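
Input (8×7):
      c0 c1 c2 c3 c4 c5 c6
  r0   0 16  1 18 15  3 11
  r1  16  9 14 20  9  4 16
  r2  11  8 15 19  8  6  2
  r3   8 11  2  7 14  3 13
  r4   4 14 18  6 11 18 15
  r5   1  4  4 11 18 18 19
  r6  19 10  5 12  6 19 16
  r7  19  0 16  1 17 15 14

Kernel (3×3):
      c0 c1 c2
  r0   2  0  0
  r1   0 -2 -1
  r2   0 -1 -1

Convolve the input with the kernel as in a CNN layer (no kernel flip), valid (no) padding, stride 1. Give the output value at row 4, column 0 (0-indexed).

The receptive field on the input at this output position is [4 14 18 / 1 4 4 / 19 10 5]. Elementwise product with the kernel and sum: 4·2 + 4·-2 + 4·-1 + 10·-1 + 5·-1.

-19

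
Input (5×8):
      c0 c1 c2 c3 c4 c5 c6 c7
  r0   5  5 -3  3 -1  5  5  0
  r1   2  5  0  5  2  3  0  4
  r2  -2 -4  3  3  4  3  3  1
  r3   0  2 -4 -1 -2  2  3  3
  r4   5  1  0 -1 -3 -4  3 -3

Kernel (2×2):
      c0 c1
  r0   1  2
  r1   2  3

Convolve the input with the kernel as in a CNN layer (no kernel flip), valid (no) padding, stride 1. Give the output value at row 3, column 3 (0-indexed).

-16

The receptive field on the input at this output position is [-1 -2 / -1 -3]. Elementwise product with the kernel and sum: -1·1 + -2·2 + -1·2 + -3·3.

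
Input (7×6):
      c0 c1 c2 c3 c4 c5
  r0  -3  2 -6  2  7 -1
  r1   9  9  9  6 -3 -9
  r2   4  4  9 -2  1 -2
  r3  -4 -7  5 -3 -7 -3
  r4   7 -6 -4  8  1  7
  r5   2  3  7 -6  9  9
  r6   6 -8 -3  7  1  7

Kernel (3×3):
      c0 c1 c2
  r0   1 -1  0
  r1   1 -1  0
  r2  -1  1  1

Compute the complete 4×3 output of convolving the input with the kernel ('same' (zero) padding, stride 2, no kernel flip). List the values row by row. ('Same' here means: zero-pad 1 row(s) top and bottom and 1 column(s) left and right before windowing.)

Output[0,0]: The receptive field on the zero-padded input at this output position is [0 0 0 / 0 -3 2 / 0 9 9]. Elementwise product with the kernel and sum: 0·1 + 0·-1 + 0·1 + -3·-1 + 0·-1 + 9·1 + 9·1.
Output[0,1]: The receptive field on the zero-padded input at this output position is [0 0 0 / 2 -6 2 / 9 9 6]. Elementwise product with the kernel and sum: 0·1 + 0·-1 + 2·1 + -6·-1 + 9·-1 + 9·1 + 6·1.

21 14 -23
-24 4 -1
2 -16 35
-8 -9 -9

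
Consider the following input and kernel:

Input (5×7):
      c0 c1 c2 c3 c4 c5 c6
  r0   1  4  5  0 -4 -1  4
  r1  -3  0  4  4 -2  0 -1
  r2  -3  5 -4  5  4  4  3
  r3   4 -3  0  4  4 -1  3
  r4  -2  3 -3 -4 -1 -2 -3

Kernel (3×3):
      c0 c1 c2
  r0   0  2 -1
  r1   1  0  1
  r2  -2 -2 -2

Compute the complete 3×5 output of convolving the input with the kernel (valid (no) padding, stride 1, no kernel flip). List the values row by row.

8 2 -4 -29 -31
-13 12 -6 -9 -4
22 -4 26 21 24

Output[0,0]: The receptive field on the input at this output position is [1 4 5 / -3 0 4 / -3 5 -4]. Elementwise product with the kernel and sum: 4·2 + 5·-1 + -3·1 + 4·1 + -3·-2 + 5·-2 + -4·-2.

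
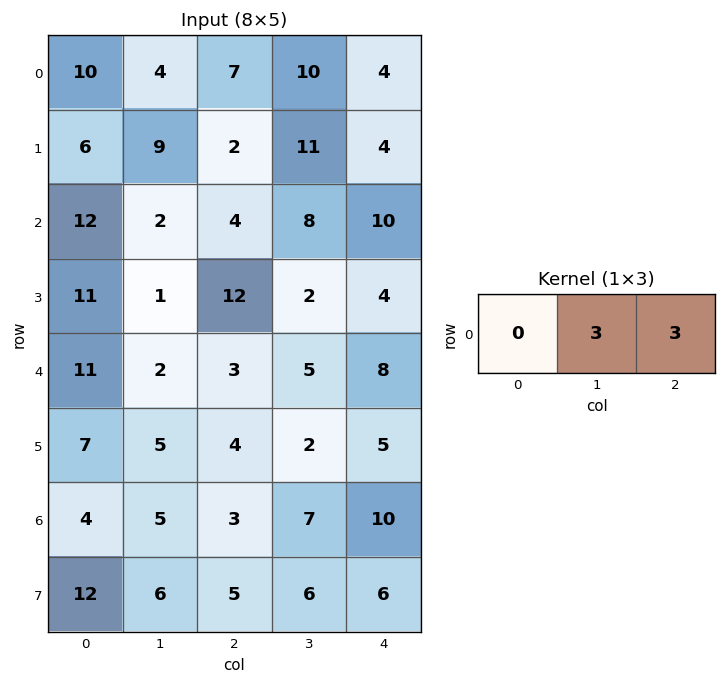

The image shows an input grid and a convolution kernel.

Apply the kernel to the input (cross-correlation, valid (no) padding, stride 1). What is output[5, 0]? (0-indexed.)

27

The receptive field on the input at this output position is [7 5 4]. Elementwise product with the kernel and sum: 5·3 + 4·3.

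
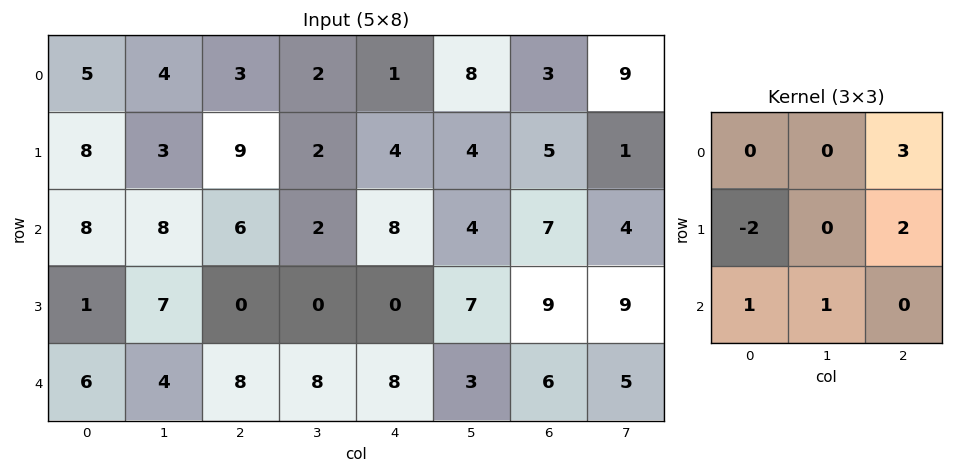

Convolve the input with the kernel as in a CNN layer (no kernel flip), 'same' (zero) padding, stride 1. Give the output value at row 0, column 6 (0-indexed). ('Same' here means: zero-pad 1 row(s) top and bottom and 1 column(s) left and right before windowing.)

11

The receptive field on the zero-padded input at this output position is [0 0 0 / 8 3 9 / 4 5 1]. Elementwise product with the kernel and sum: 0·3 + 8·-2 + 9·2 + 4·1 + 5·1.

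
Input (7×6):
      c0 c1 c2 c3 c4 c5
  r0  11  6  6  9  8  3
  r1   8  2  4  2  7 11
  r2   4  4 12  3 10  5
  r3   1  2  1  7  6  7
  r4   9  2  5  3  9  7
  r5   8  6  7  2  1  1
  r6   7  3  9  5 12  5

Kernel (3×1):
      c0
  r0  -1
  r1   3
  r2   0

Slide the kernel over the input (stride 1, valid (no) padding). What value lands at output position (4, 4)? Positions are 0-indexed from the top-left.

The receptive field on the input at this output position is [9 / 1 / 12]. Elementwise product with the kernel and sum: 9·-1 + 1·3.

-6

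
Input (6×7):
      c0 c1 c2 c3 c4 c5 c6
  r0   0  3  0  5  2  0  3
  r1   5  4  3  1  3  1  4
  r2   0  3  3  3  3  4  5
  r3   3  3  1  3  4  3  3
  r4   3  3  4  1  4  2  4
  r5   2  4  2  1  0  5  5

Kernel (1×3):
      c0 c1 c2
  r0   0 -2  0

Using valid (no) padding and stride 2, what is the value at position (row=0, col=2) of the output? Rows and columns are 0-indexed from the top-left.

0

The receptive field on the input at this output position is [2 0 3]. Elementwise product with the kernel and sum: 0·-2.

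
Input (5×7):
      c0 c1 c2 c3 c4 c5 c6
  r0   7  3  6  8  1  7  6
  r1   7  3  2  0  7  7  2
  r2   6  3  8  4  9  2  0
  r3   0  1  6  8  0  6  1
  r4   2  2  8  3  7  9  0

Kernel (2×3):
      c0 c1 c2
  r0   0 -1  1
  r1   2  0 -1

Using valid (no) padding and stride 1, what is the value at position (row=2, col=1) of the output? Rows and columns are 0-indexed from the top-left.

The receptive field on the input at this output position is [3 8 4 / 1 6 8]. Elementwise product with the kernel and sum: 8·-1 + 4·1 + 1·2 + 8·-1.

-10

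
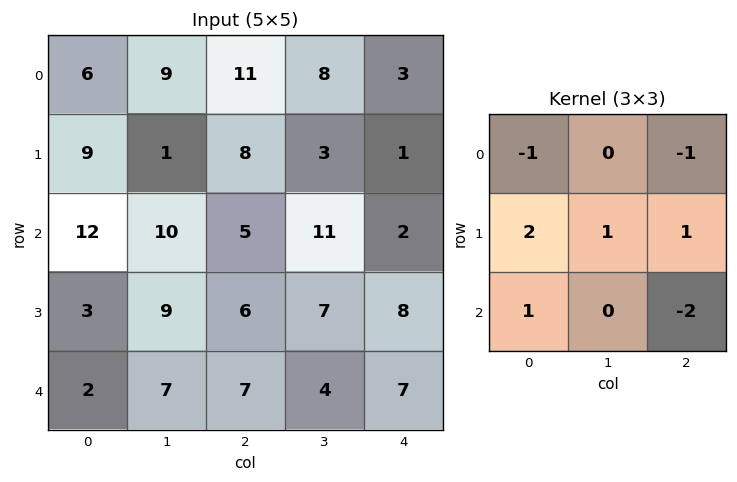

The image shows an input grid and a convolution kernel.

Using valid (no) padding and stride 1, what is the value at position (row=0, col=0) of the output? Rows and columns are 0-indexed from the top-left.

12

The receptive field on the input at this output position is [6 9 11 / 9 1 8 / 12 10 5]. Elementwise product with the kernel and sum: 6·-1 + 11·-1 + 9·2 + 1·1 + 8·1 + 12·1 + 5·-2.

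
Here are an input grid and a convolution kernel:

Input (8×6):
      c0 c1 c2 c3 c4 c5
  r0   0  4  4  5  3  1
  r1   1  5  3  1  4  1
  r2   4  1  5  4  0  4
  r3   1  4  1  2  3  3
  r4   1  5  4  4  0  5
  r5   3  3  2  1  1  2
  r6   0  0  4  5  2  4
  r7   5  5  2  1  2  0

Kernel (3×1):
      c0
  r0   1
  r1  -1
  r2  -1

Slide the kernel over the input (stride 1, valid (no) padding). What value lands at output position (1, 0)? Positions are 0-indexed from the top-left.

The receptive field on the input at this output position is [1 / 4 / 1]. Elementwise product with the kernel and sum: 1·1 + 4·-1 + 1·-1.

-4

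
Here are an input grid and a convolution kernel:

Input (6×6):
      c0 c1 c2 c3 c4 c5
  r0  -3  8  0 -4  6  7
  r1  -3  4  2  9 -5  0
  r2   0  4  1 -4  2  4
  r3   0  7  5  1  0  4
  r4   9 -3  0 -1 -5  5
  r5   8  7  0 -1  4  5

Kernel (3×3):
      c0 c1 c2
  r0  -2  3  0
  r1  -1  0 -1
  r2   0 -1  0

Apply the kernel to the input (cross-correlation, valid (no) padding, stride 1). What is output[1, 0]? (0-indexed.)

The receptive field on the input at this output position is [-3 4 2 / 0 4 1 / 0 7 5]. Elementwise product with the kernel and sum: -3·-2 + 4·3 + 0·-1 + 1·-1 + 7·-1.

10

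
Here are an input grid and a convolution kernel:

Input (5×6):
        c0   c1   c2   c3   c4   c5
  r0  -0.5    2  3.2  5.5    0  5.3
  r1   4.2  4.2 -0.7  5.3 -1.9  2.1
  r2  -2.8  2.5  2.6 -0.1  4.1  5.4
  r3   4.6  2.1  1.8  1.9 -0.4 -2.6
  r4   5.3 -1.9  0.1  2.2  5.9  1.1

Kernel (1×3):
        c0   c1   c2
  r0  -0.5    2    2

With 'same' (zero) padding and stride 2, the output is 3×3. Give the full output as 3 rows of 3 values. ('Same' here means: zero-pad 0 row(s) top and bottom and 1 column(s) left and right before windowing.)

Output[0,0]: The receptive field on the zero-padded input at this output position is [0 -0.5 2]. Elementwise product with the kernel and sum: 0·-0.5 + -0.5·2 + 2·2.

3 16.4 7.85
-0.6 3.75 19.05
6.8 5.55 12.9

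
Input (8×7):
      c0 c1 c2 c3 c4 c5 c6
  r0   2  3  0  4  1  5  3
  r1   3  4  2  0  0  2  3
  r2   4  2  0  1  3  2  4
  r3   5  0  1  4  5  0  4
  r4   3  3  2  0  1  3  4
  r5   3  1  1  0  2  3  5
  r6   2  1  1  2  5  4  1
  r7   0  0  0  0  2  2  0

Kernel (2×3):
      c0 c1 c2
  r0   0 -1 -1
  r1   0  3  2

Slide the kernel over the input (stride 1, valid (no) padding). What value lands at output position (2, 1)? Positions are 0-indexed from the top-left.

The receptive field on the input at this output position is [2 0 1 / 0 1 4]. Elementwise product with the kernel and sum: 0·-1 + 1·-1 + 1·3 + 4·2.

10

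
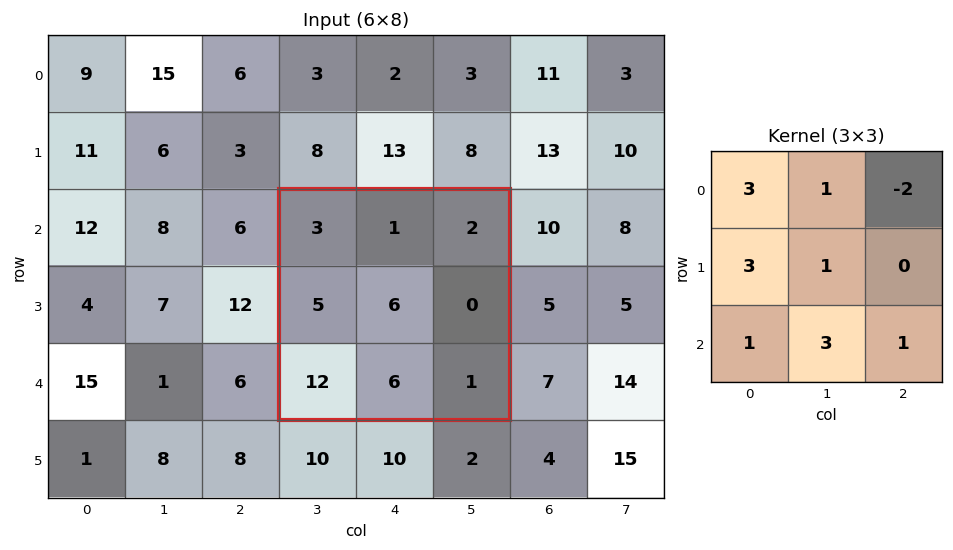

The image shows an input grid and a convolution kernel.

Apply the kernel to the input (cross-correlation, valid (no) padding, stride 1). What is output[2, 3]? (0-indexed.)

The receptive field on the input at this output position is [3 1 2 / 5 6 0 / 12 6 1]. Elementwise product with the kernel and sum: 3·3 + 1·1 + 2·-2 + 5·3 + 6·1 + 12·1 + 6·3 + 1·1.

58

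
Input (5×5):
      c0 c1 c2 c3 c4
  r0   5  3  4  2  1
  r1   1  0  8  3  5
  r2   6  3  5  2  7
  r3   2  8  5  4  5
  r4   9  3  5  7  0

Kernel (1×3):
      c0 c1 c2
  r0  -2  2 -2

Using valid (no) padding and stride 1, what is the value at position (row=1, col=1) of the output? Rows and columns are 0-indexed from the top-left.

10

The receptive field on the input at this output position is [0 8 3]. Elementwise product with the kernel and sum: 0·-2 + 8·2 + 3·-2.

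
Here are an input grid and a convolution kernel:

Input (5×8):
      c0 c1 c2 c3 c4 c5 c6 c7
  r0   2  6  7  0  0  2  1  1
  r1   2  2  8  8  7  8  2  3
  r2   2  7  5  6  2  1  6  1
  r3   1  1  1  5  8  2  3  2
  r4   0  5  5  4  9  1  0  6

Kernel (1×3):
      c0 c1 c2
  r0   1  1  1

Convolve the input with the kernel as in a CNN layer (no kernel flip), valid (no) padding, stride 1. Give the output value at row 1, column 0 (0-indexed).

12

The receptive field on the input at this output position is [2 2 8]. Elementwise product with the kernel and sum: 2·1 + 2·1 + 8·1.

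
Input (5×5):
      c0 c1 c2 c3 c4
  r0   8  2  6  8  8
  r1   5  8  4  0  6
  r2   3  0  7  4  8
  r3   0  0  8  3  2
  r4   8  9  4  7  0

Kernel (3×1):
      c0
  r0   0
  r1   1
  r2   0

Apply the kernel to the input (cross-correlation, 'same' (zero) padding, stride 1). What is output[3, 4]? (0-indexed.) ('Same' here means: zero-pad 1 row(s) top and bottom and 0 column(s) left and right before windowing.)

The receptive field on the zero-padded input at this output position is [8 / 2 / 0]. Elementwise product with the kernel and sum: 2·1.

2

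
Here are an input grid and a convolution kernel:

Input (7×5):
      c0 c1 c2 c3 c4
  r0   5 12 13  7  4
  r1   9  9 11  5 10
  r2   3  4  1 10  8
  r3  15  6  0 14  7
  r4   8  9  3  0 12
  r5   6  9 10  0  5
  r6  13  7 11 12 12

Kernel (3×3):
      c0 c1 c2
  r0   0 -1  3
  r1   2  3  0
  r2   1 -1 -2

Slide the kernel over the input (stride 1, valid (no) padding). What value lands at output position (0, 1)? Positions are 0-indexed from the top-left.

The receptive field on the input at this output position is [12 13 7 / 9 11 5 / 4 1 10]. Elementwise product with the kernel and sum: 13·-1 + 7·3 + 9·2 + 11·3 + 4·1 + 1·-1 + 10·-2.

42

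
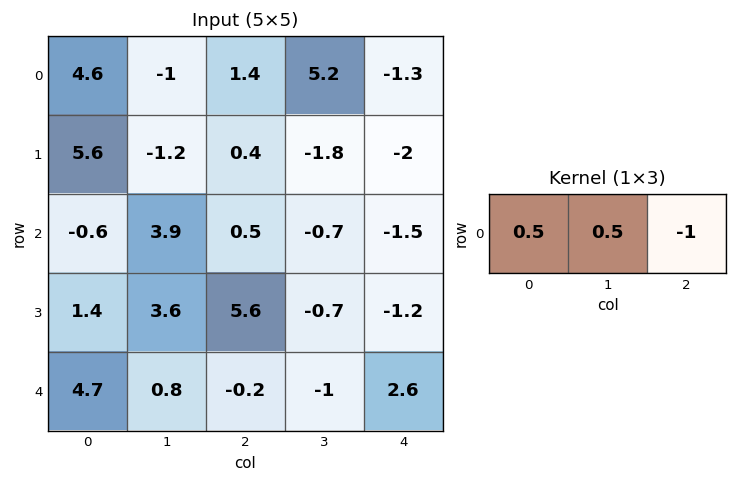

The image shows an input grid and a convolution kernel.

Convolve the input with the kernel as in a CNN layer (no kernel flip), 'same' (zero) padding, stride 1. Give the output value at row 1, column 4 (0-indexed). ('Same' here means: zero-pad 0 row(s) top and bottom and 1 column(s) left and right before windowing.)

The receptive field on the zero-padded input at this output position is [-1.8 -2 0]. Elementwise product with the kernel and sum: -1.8·0.5 + -2·0.5 + 0·-1.

-1.9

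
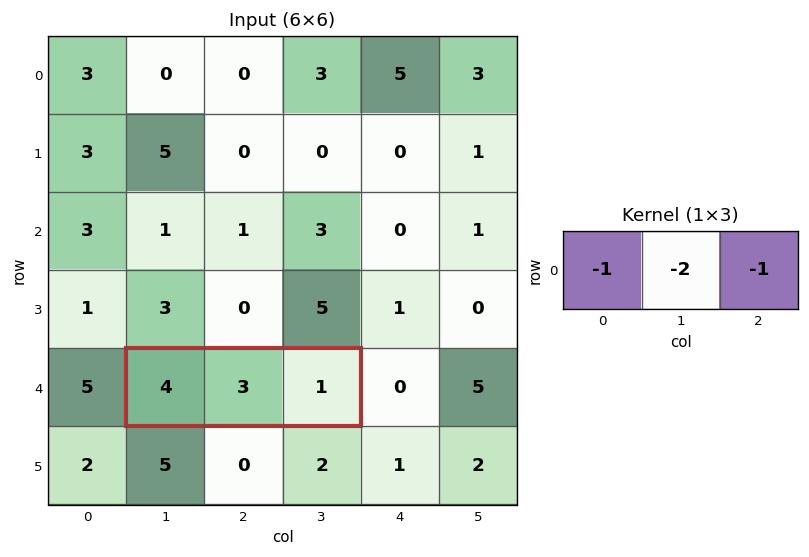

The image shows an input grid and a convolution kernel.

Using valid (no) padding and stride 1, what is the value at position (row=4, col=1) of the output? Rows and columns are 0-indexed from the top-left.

The receptive field on the input at this output position is [4 3 1]. Elementwise product with the kernel and sum: 4·-1 + 3·-2 + 1·-1.

-11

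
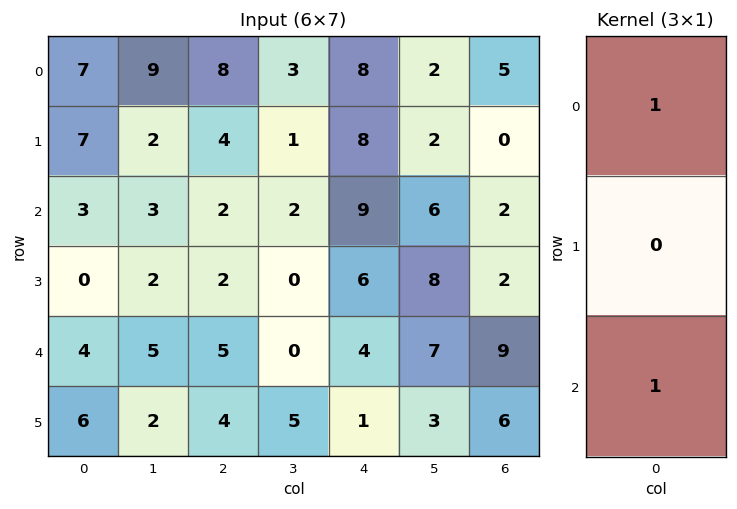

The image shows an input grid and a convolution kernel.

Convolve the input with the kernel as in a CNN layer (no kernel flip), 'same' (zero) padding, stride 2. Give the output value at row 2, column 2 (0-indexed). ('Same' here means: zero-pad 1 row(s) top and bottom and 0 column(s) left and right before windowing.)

7

The receptive field on the zero-padded input at this output position is [6 / 4 / 1]. Elementwise product with the kernel and sum: 6·1 + 1·1.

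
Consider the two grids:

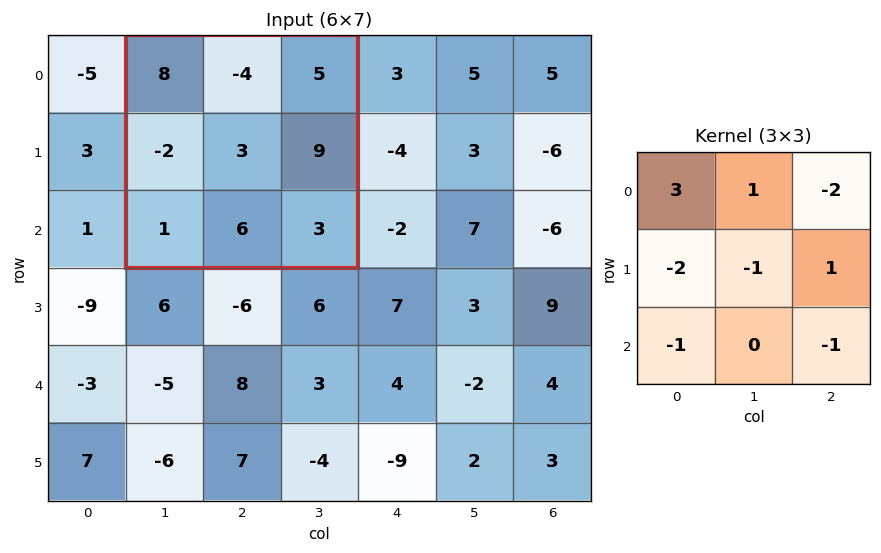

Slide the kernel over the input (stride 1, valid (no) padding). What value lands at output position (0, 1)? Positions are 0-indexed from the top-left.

16

The receptive field on the input at this output position is [8 -4 5 / -2 3 9 / 1 6 3]. Elementwise product with the kernel and sum: 8·3 + -4·1 + 5·-2 + -2·-2 + 3·-1 + 9·1 + 1·-1 + 3·-1.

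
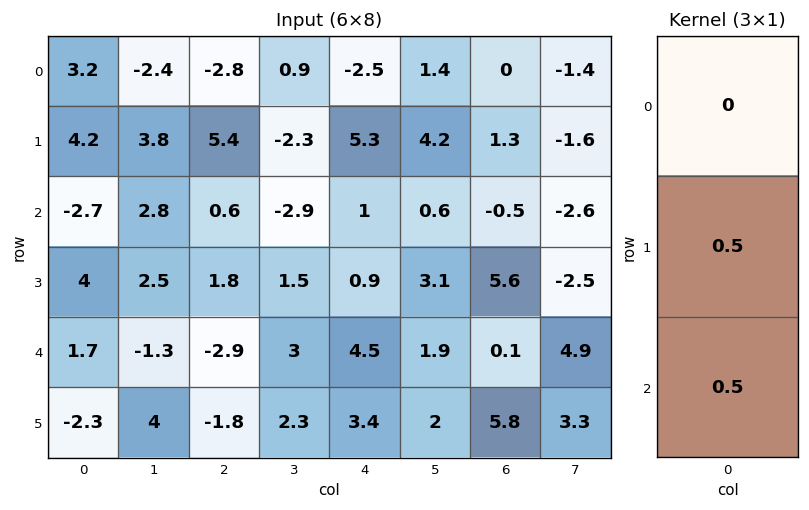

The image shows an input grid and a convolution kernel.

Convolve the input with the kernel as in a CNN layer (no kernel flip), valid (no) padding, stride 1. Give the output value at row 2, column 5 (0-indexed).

2.5

The receptive field on the input at this output position is [0.6 / 3.1 / 1.9]. Elementwise product with the kernel and sum: 3.1·0.5 + 1.9·0.5.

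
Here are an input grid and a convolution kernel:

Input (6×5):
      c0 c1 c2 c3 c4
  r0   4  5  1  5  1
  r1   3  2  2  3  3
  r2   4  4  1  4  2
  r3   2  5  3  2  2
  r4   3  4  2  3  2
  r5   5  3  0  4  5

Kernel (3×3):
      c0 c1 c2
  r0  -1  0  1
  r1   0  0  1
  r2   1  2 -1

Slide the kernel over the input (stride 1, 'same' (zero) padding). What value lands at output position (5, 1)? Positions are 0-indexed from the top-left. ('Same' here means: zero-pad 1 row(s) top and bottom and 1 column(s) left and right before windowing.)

The receptive field on the zero-padded input at this output position is [3 4 2 / 5 3 0 / 0 0 0]. Elementwise product with the kernel and sum: 3·-1 + 2·1 + 0·1 + 0·1 + 0·2 + 0·-1.

-1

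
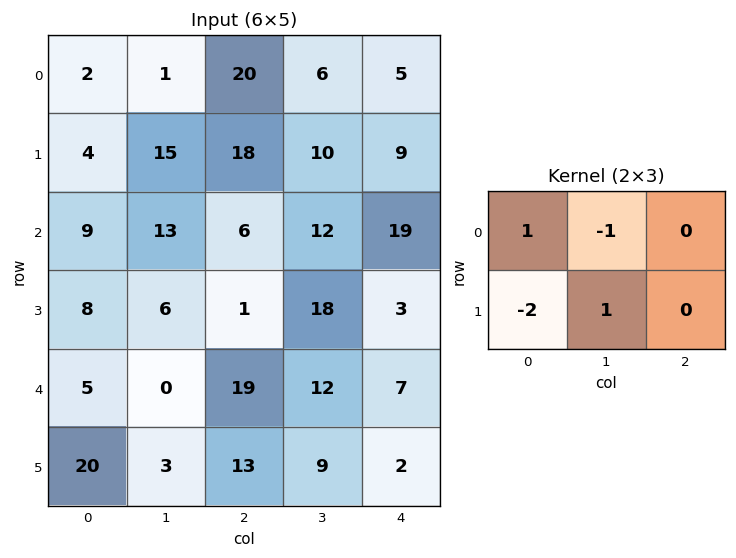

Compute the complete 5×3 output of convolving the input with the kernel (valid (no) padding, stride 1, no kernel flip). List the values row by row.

8 -31 -12
-16 -23 8
-14 -4 10
-8 24 -43
-32 -12 -10

Output[0,0]: The receptive field on the input at this output position is [2 1 20 / 4 15 18]. Elementwise product with the kernel and sum: 2·1 + 1·-1 + 4·-2 + 15·1.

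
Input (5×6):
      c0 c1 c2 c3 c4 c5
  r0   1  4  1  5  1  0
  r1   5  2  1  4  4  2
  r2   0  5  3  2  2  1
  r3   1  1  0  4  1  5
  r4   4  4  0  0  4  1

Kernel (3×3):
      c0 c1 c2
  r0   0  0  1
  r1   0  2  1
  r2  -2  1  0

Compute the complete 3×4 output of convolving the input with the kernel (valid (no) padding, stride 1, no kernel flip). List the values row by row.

11 4 9 8
13 10 14 0
1 -2 11 12

Output[0,0]: The receptive field on the input at this output position is [1 4 1 / 5 2 1 / 0 5 3]. Elementwise product with the kernel and sum: 1·1 + 2·2 + 1·1 + 0·-2 + 5·1.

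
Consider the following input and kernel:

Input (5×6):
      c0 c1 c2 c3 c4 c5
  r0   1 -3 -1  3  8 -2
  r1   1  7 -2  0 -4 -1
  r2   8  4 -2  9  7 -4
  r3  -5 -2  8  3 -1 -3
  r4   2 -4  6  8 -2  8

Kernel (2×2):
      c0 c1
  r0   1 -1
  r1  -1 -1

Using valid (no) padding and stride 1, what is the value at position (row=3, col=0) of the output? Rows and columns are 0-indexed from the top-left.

The receptive field on the input at this output position is [-5 -2 / 2 -4]. Elementwise product with the kernel and sum: -5·1 + -2·-1 + 2·-1 + -4·-1.

-1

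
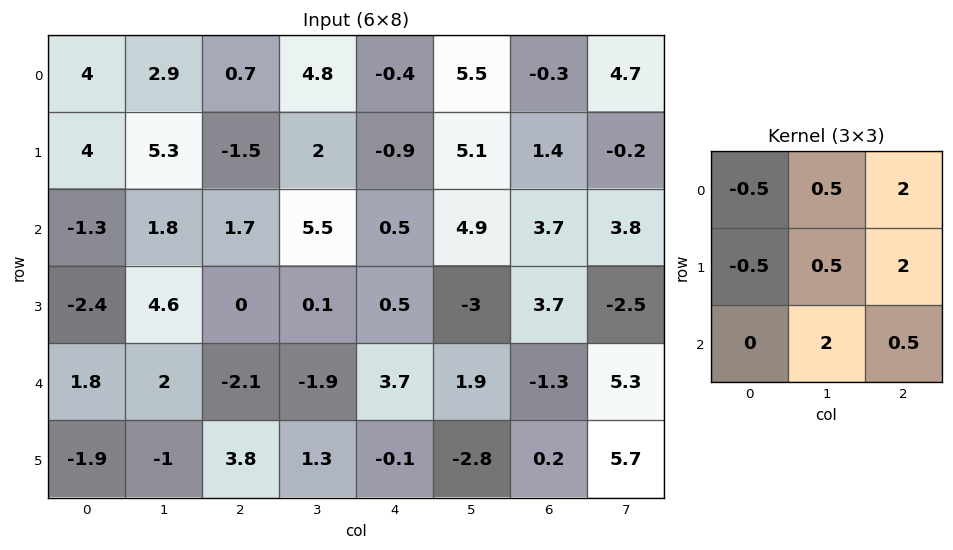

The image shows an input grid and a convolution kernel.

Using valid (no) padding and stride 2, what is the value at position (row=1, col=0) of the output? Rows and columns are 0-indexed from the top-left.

The receptive field on the input at this output position is [-1.3 1.8 1.7 / -2.4 4.6 0 / 1.8 2 -2.1]. Elementwise product with the kernel and sum: -1.3·-0.5 + 1.8·0.5 + 1.7·2 + -2.4·-0.5 + 4.6·0.5 + 0·2 + 2·2 + -2.1·0.5.

11.4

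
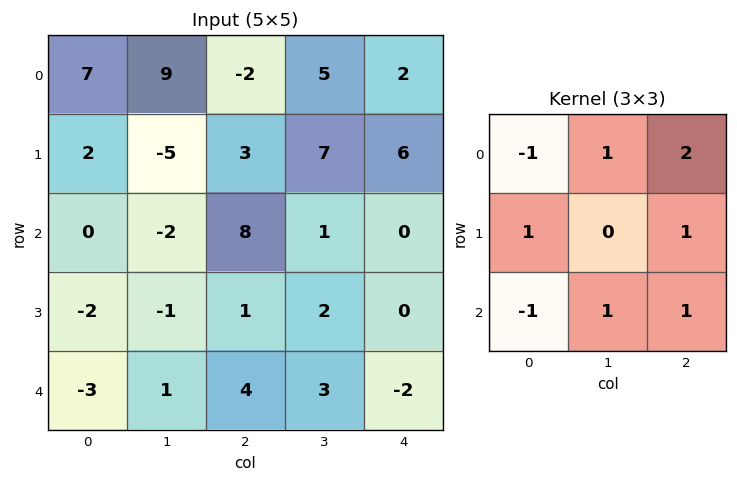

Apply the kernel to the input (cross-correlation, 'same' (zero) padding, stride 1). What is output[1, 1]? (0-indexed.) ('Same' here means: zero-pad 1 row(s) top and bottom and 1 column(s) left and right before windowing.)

The receptive field on the zero-padded input at this output position is [7 9 -2 / 2 -5 3 / 0 -2 8]. Elementwise product with the kernel and sum: 7·-1 + 9·1 + -2·2 + 2·1 + 3·1 + 0·-1 + -2·1 + 8·1.

9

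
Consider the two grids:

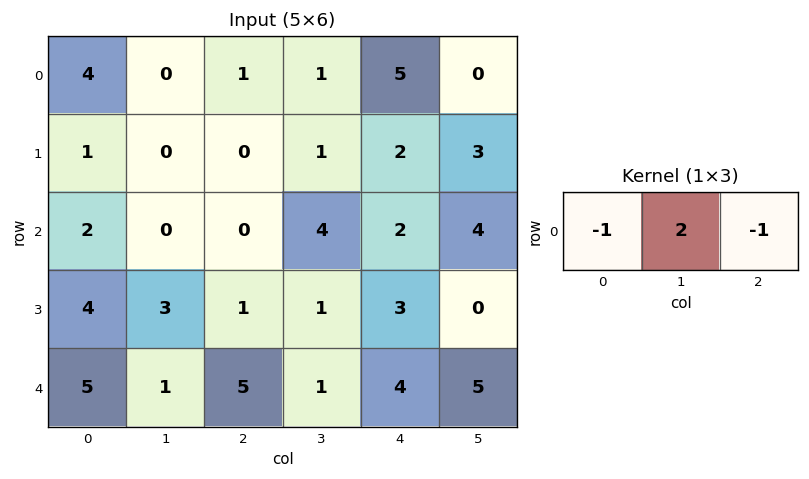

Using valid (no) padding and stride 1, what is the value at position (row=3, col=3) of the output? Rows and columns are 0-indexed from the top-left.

The receptive field on the input at this output position is [1 3 0]. Elementwise product with the kernel and sum: 1·-1 + 3·2 + 0·-1.

5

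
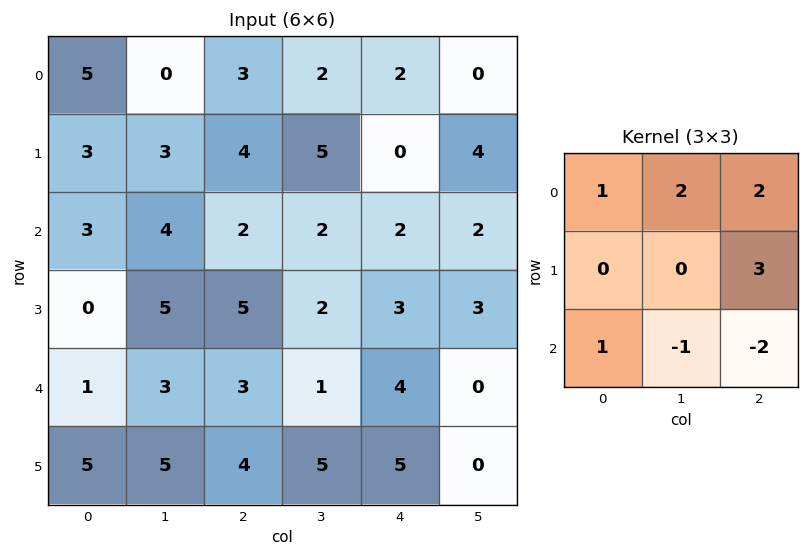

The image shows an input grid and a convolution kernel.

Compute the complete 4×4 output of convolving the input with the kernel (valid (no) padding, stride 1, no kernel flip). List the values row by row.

18 23 7 14
8 23 17 12
22 16 13 16
21 13 16 14

Output[0,0]: The receptive field on the input at this output position is [5 0 3 / 3 3 4 / 3 4 2]. Elementwise product with the kernel and sum: 5·1 + 0·2 + 3·2 + 4·3 + 3·1 + 4·-1 + 2·-2.
Output[0,1]: The receptive field on the input at this output position is [0 3 2 / 3 4 5 / 4 2 2]. Elementwise product with the kernel and sum: 0·1 + 3·2 + 2·2 + 5·3 + 4·1 + 2·-1 + 2·-2.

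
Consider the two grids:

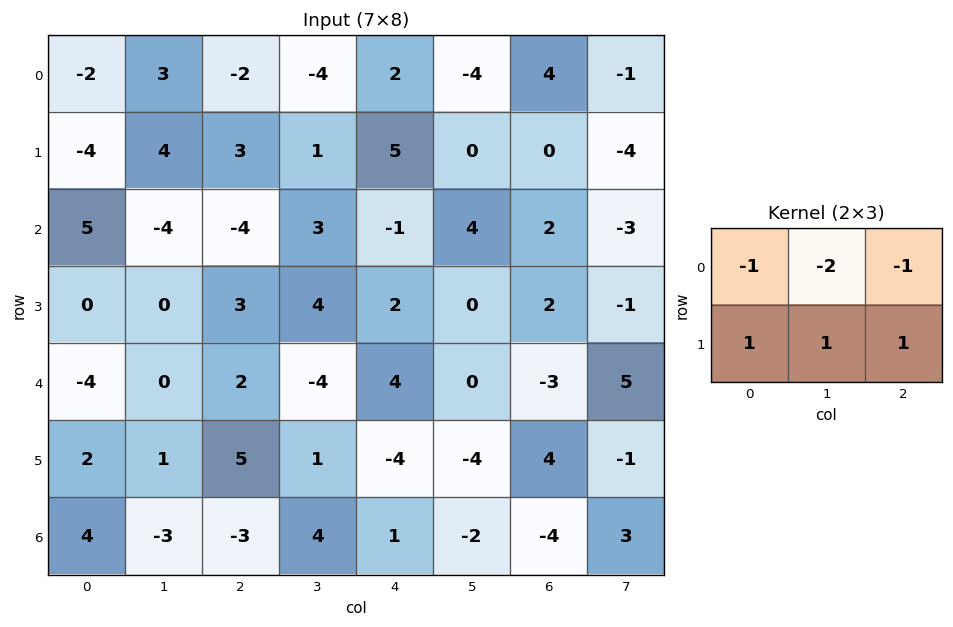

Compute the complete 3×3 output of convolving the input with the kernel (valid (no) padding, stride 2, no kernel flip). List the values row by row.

Output[0,0]: The receptive field on the input at this output position is [-2 3 -2 / -4 4 3]. Elementwise product with the kernel and sum: -2·-1 + 3·-2 + -2·-1 + -4·1 + 4·1 + 3·1.
Output[0,1]: The receptive field on the input at this output position is [-2 -4 2 / 3 1 5]. Elementwise product with the kernel and sum: -2·-1 + -4·-2 + 2·-1 + 3·1 + 1·1 + 5·1.

1 17 7
10 8 -5
10 4 -5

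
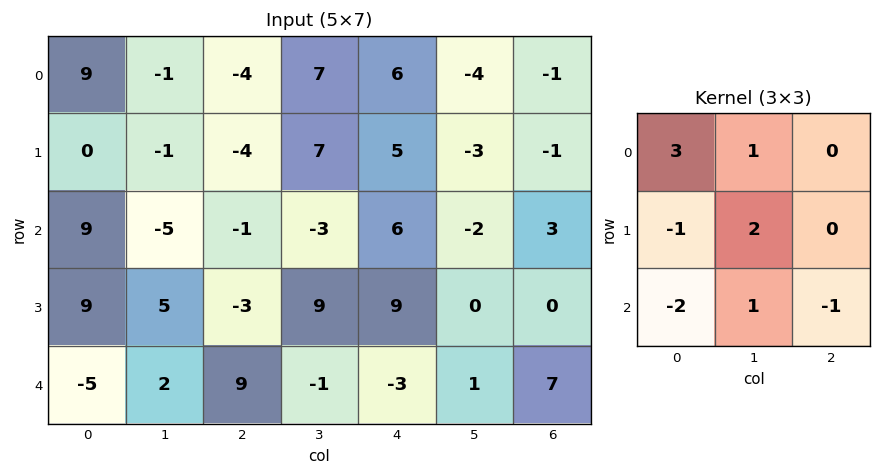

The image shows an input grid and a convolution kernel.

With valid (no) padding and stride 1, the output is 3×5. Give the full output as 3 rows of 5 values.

2 -2 6 44 -14
-30 -26 -4 32 -16
26 -21 -1 4 7

Output[0,0]: The receptive field on the input at this output position is [9 -1 -4 / 0 -1 -4 / 9 -5 -1]. Elementwise product with the kernel and sum: 9·3 + -1·1 + 0·-1 + -1·2 + 9·-2 + -5·1 + -1·-1.
Output[0,1]: The receptive field on the input at this output position is [-1 -4 7 / -1 -4 7 / -5 -1 -3]. Elementwise product with the kernel and sum: -1·3 + -4·1 + -1·-1 + -4·2 + -5·-2 + -1·1 + -3·-1.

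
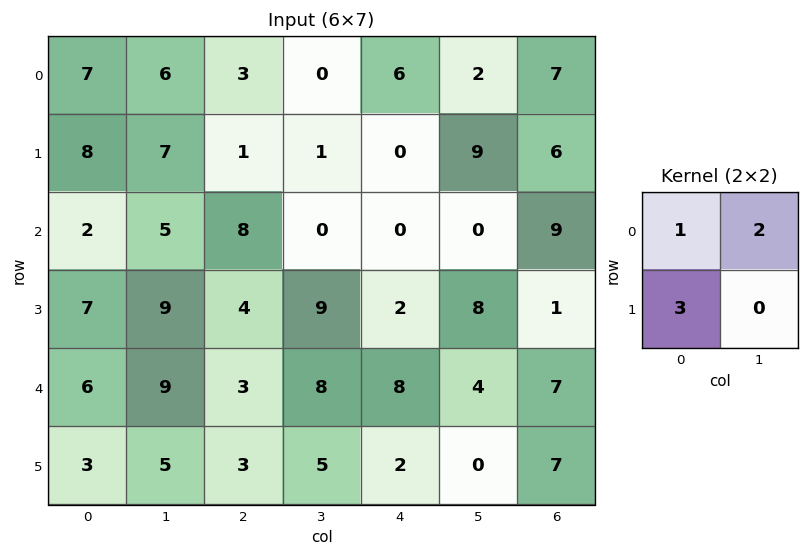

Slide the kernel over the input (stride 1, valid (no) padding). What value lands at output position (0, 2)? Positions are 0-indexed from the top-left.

The receptive field on the input at this output position is [3 0 / 1 1]. Elementwise product with the kernel and sum: 3·1 + 0·2 + 1·3.

6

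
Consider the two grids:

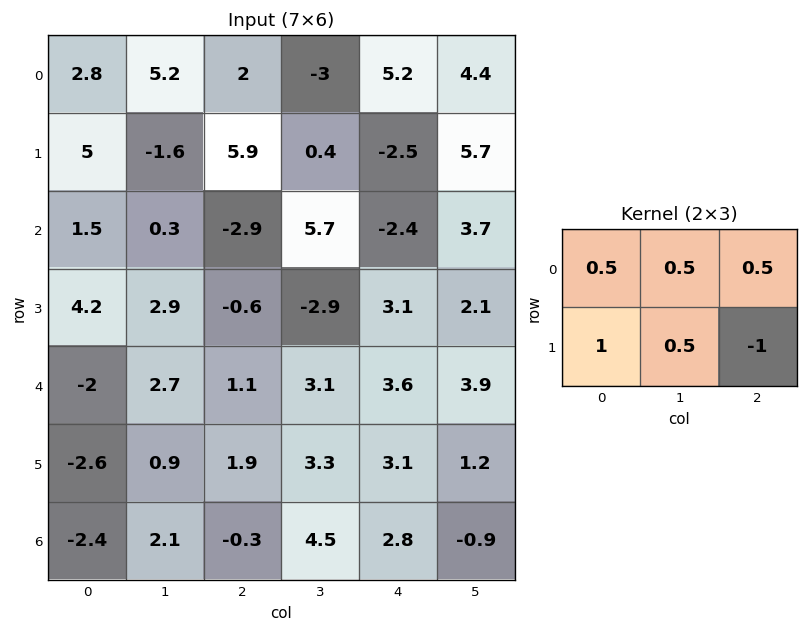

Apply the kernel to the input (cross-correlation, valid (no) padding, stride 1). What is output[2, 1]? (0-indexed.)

The receptive field on the input at this output position is [0.3 -2.9 5.7 / 2.9 -0.6 -2.9]. Elementwise product with the kernel and sum: 0.3·0.5 + -2.9·0.5 + 5.7·0.5 + 2.9·1 + -0.6·0.5 + -2.9·-1.

7.05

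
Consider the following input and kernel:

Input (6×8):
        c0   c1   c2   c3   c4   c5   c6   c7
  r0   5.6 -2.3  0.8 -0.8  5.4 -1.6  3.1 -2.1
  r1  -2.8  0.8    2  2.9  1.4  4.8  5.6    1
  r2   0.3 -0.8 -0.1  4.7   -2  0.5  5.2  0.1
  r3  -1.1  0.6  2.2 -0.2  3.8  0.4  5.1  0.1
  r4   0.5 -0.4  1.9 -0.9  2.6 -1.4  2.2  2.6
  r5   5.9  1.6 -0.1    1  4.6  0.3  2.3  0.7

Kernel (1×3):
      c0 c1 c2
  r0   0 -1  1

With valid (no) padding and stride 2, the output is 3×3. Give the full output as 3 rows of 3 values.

Output[0,0]: The receptive field on the input at this output position is [5.6 -2.3 0.8]. Elementwise product with the kernel and sum: -2.3·-1 + 0.8·1.
Output[0,1]: The receptive field on the input at this output position is [0.8 -0.8 5.4]. Elementwise product with the kernel and sum: -0.8·-1 + 5.4·1.

3.1 6.2 4.7
0.7 -6.7 4.7
2.3 3.5 3.6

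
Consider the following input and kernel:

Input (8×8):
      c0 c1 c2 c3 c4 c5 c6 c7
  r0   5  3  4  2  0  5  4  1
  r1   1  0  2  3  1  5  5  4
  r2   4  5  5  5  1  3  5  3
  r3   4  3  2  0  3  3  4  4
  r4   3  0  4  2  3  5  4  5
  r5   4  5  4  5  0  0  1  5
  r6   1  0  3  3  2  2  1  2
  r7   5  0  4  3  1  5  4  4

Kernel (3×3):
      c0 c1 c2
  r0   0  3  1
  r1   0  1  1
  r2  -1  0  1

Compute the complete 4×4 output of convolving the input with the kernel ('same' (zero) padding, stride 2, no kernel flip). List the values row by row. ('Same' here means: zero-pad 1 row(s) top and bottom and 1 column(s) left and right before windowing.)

8 9 7 4
15 16 15 28
23 12 15 30
18 26 6 10

Output[0,0]: The receptive field on the zero-padded input at this output position is [0 0 0 / 0 5 3 / 0 1 0]. Elementwise product with the kernel and sum: 0·3 + 0·1 + 5·1 + 3·1 + 0·-1 + 0·1.
Output[0,1]: The receptive field on the zero-padded input at this output position is [0 0 0 / 3 4 2 / 0 2 3]. Elementwise product with the kernel and sum: 0·3 + 0·1 + 4·1 + 2·1 + 0·-1 + 3·1.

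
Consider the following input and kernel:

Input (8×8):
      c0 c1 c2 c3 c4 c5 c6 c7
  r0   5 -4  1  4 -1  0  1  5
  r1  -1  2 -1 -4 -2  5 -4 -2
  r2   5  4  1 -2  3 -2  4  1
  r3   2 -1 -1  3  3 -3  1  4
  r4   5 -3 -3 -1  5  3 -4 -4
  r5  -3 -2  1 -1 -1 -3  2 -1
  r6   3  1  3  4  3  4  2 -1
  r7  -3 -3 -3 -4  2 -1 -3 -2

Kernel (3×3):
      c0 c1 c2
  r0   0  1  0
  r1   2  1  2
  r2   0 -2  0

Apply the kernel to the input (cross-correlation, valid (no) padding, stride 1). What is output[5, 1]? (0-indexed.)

20

The receptive field on the input at this output position is [-2 1 -1 / 1 3 4 / -3 -3 -4]. Elementwise product with the kernel and sum: 1·1 + 1·2 + 3·1 + 4·2 + -3·-2.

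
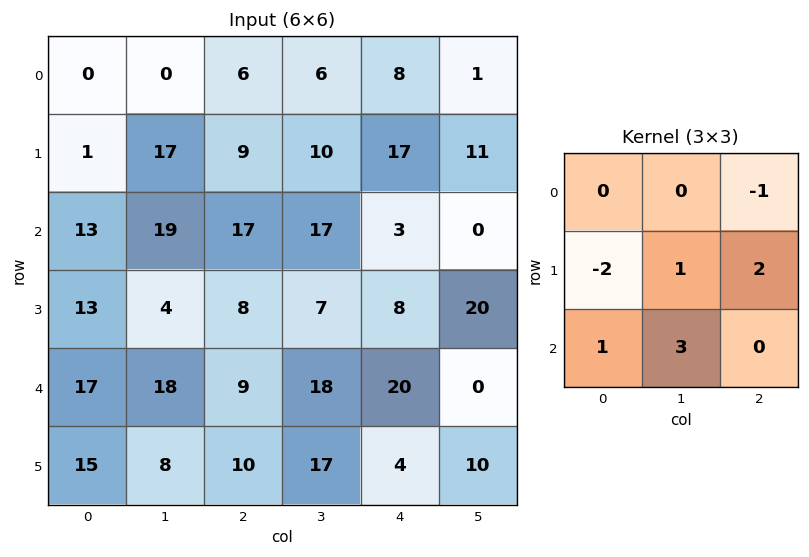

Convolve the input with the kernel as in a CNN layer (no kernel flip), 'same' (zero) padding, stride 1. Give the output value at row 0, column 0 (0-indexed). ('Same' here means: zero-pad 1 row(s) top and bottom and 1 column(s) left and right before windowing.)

3

The receptive field on the zero-padded input at this output position is [0 0 0 / 0 0 0 / 0 1 17]. Elementwise product with the kernel and sum: 0·-1 + 0·-2 + 0·1 + 0·2 + 0·1 + 1·3.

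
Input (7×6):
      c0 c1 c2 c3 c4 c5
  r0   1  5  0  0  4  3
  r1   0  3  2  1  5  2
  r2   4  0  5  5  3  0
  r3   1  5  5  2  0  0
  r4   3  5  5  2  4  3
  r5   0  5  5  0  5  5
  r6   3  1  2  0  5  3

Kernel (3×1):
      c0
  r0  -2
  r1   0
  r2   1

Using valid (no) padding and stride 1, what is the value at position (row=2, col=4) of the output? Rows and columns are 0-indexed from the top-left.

The receptive field on the input at this output position is [3 / 0 / 4]. Elementwise product with the kernel and sum: 3·-2 + 4·1.

-2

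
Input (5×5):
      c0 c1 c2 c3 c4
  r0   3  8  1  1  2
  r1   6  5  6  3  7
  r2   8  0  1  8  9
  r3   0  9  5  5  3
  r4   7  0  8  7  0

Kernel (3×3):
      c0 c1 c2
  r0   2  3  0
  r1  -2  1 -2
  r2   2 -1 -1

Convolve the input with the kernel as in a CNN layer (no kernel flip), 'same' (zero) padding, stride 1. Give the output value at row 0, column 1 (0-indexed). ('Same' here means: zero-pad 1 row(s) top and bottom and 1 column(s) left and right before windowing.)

The receptive field on the zero-padded input at this output position is [0 0 0 / 3 8 1 / 6 5 6]. Elementwise product with the kernel and sum: 0·2 + 0·3 + 3·-2 + 8·1 + 1·-2 + 6·2 + 5·-1 + 6·-1.

1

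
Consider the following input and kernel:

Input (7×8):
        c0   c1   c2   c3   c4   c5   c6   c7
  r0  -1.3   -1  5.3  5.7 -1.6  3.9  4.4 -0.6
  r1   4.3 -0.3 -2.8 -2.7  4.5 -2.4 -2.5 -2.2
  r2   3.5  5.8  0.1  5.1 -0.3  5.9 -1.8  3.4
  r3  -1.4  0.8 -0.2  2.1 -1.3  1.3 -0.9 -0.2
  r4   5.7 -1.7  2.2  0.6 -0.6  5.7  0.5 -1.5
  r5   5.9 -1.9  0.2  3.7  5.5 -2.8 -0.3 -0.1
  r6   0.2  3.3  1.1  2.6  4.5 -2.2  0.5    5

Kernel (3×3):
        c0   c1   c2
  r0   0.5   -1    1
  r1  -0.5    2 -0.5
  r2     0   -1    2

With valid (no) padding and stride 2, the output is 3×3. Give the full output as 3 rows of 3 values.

Output[0,0]: The receptive field on the input at this output position is [-1.3 -1 5.3 / 4.3 -0.3 -2.8 / 3.5 5.8 0.1]. Elementwise product with the kernel and sum: -1.3·0.5 + -1·-1 + 5.3·1 + 4.3·-0.5 + -0.3·2 + -2.8·-0.5 + 5.8·-1 + 0.1·2.
Output[0,1]: The receptive field on the input at this output position is [5.3 5.7 -1.6 / -2.8 -2.7 4.5 / 0.1 5.1 -0.3]. Elementwise product with the kernel and sum: 5.3·0.5 + 5.7·-1 + -1.6·1 + -2.8·-0.5 + -2.7·2 + 4.5·-0.5 + 5.1·-1 + -0.3·2.

-1.3 -16.6 -15.6
4.55 -2.2 -8.85
-1.2 10.85 -10.5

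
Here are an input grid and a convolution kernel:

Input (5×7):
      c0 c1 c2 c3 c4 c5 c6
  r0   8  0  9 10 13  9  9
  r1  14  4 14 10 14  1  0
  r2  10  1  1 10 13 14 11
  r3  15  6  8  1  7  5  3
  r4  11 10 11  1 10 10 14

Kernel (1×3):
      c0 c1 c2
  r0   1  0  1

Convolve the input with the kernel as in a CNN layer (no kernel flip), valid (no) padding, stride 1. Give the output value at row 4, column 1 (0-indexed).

11

The receptive field on the input at this output position is [10 11 1]. Elementwise product with the kernel and sum: 10·1 + 1·1.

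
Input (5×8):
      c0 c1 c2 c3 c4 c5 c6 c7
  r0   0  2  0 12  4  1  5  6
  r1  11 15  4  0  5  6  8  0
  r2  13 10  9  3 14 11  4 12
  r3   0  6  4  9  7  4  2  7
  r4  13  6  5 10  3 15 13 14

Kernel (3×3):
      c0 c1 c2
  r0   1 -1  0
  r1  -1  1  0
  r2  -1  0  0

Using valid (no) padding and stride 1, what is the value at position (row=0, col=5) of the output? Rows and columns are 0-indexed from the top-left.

The receptive field on the input at this output position is [1 5 6 / 6 8 0 / 11 4 12]. Elementwise product with the kernel and sum: 1·1 + 5·-1 + 6·-1 + 8·1 + 11·-1.

-13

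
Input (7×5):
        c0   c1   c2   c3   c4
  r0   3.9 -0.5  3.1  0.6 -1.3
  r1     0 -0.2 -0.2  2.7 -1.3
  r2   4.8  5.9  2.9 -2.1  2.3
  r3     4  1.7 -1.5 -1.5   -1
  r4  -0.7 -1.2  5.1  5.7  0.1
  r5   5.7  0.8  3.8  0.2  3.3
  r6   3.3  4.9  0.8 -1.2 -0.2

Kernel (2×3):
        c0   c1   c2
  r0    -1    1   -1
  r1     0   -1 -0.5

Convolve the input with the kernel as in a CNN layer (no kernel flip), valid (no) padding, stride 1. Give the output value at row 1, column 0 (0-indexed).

The receptive field on the input at this output position is [0 -0.2 -0.2 / 4.8 5.9 2.9]. Elementwise product with the kernel and sum: 0·-1 + -0.2·1 + -0.2·-1 + 5.9·-1 + 2.9·-0.5.

-7.35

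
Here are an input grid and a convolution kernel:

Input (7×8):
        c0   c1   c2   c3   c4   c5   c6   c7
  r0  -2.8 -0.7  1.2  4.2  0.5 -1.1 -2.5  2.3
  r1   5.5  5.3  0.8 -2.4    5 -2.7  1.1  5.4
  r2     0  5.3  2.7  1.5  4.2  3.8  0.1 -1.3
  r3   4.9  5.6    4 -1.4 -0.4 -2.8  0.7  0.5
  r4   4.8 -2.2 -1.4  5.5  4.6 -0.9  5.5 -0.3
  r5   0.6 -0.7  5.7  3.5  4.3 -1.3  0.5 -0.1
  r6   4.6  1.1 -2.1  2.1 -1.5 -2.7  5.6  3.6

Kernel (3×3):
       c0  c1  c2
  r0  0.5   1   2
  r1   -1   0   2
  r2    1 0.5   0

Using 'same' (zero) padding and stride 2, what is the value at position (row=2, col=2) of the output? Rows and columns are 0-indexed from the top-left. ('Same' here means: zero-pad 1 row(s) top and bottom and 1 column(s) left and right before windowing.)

The receptive field on the zero-padded input at this output position is [-1.4 -0.4 -2.8 / 5.5 4.6 -0.9 / 3.5 4.3 -1.3]. Elementwise product with the kernel and sum: -1.4·0.5 + -0.4·1 + -2.8·2 + 5.5·-1 + -0.9·2 + 3.5·1 + 4.3·0.5.

-8.35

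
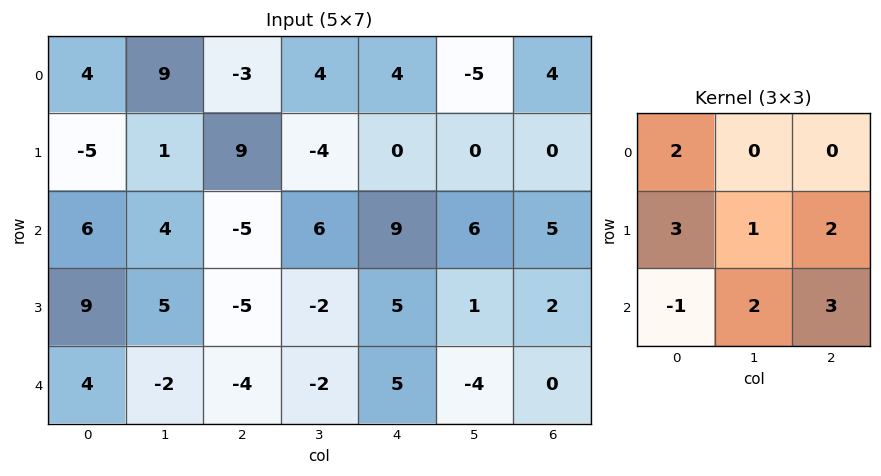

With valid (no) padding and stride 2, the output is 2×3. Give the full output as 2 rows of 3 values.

-1 61 26
14 -2 25

Output[0,0]: The receptive field on the input at this output position is [4 9 -3 / -5 1 9 / 6 4 -5]. Elementwise product with the kernel and sum: 4·2 + -5·3 + 1·1 + 9·2 + 6·-1 + 4·2 + -5·3.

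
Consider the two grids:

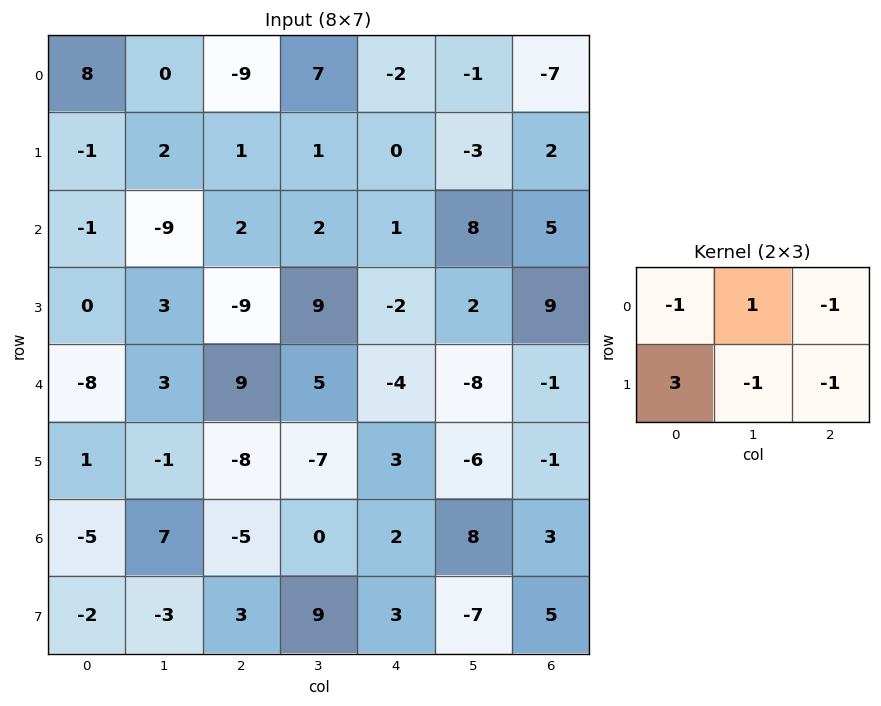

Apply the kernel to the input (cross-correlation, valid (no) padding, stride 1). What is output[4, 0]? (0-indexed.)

14

The receptive field on the input at this output position is [-8 3 9 / 1 -1 -8]. Elementwise product with the kernel and sum: -8·-1 + 3·1 + 9·-1 + 1·3 + -1·-1 + -8·-1.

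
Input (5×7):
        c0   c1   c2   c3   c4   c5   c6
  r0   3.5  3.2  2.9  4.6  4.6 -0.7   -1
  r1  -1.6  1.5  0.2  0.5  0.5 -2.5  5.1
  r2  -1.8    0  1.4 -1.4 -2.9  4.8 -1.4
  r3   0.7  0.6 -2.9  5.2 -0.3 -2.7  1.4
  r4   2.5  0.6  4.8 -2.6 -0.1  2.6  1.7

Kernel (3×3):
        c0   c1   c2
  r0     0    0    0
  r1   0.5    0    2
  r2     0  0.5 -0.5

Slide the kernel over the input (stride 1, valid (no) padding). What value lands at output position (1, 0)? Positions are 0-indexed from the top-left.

3.65

The receptive field on the input at this output position is [-1.6 1.5 0.2 / -1.8 0 1.4 / 0.7 0.6 -2.9]. Elementwise product with the kernel and sum: -1.8·0.5 + 1.4·2 + 0.6·0.5 + -2.9·-0.5.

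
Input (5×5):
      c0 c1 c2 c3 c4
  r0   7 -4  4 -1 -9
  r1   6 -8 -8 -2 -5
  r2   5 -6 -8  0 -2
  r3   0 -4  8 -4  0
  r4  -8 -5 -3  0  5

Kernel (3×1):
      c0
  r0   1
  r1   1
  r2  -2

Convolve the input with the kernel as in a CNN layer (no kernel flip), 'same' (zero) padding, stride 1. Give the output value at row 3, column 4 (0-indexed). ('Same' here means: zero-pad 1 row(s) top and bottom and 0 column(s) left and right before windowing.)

-12

The receptive field on the zero-padded input at this output position is [-2 / 0 / 5]. Elementwise product with the kernel and sum: -2·1 + 0·1 + 5·-2.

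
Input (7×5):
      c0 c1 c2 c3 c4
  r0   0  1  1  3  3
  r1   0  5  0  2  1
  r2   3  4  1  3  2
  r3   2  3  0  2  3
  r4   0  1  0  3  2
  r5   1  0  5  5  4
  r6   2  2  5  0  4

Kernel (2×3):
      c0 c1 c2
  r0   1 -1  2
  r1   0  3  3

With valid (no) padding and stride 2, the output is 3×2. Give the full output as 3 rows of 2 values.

16 13
10 17
14 28

Output[0,0]: The receptive field on the input at this output position is [0 1 1 / 0 5 0]. Elementwise product with the kernel and sum: 0·1 + 1·-1 + 1·2 + 5·3 + 0·3.
Output[0,1]: The receptive field on the input at this output position is [1 3 3 / 0 2 1]. Elementwise product with the kernel and sum: 1·1 + 3·-1 + 3·2 + 2·3 + 1·3.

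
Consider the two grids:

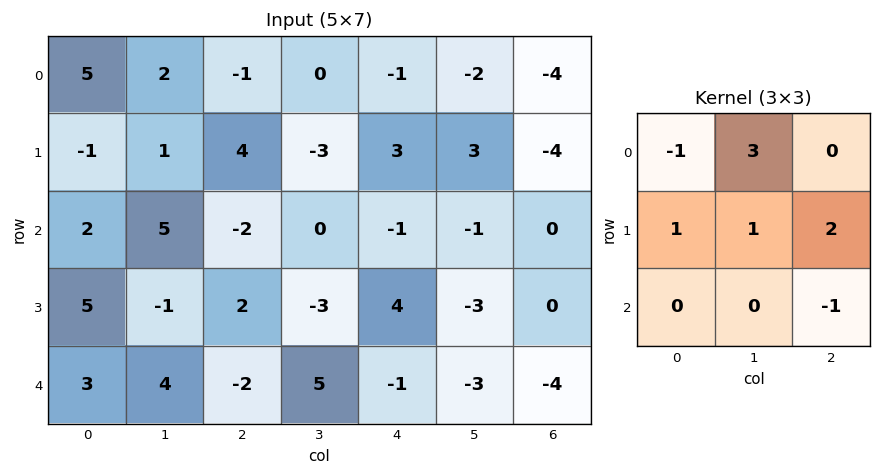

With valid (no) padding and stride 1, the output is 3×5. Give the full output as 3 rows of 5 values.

11 -6 9 4 -7
5 17 -21 12 4
23 -21 10 -5 3

Output[0,0]: The receptive field on the input at this output position is [5 2 -1 / -1 1 4 / 2 5 -2]. Elementwise product with the kernel and sum: 5·-1 + 2·3 + -1·1 + 1·1 + 4·2 + -2·-1.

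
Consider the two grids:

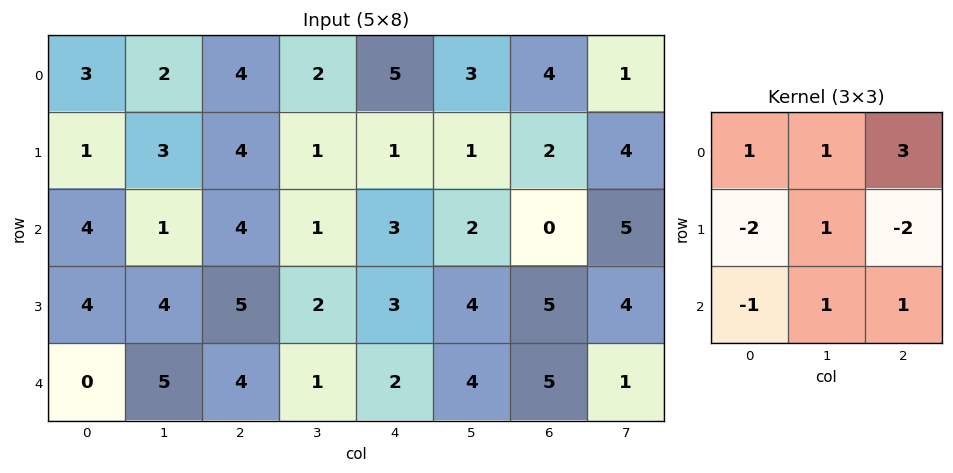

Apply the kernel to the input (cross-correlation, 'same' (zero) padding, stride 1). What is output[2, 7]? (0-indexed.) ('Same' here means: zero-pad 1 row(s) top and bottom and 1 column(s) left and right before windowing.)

The receptive field on the zero-padded input at this output position is [2 4 0 / 0 5 0 / 5 4 0]. Elementwise product with the kernel and sum: 2·1 + 4·1 + 0·3 + 0·-2 + 5·1 + 0·-2 + 5·-1 + 4·1 + 0·1.

10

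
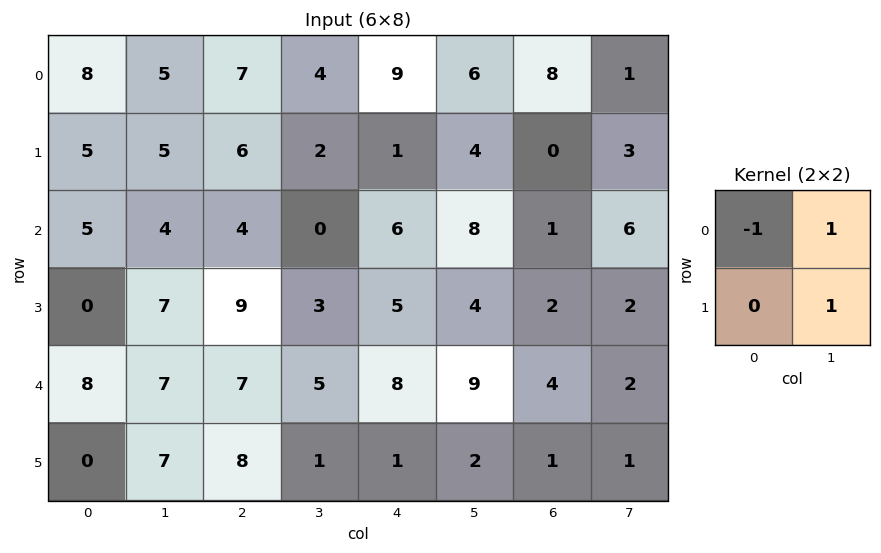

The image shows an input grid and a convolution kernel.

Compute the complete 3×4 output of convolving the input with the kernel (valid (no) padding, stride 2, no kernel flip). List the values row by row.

Output[0,0]: The receptive field on the input at this output position is [8 5 / 5 5]. Elementwise product with the kernel and sum: 8·-1 + 5·1 + 5·1.
Output[0,1]: The receptive field on the input at this output position is [7 4 / 6 2]. Elementwise product with the kernel and sum: 7·-1 + 4·1 + 2·1.

2 -1 1 -4
6 -1 6 7
6 -1 3 -1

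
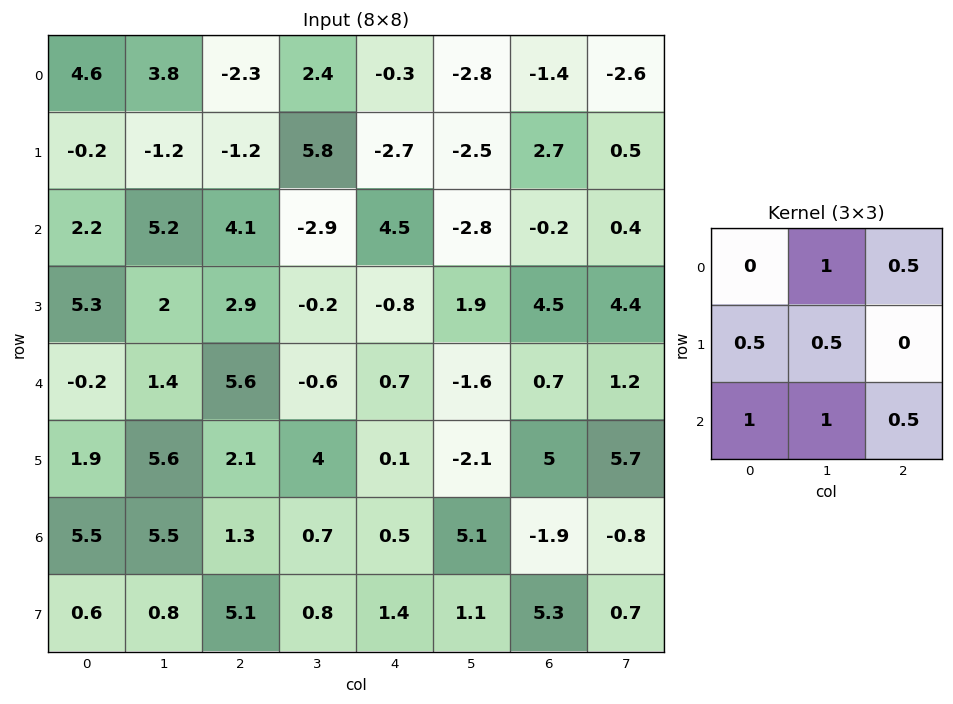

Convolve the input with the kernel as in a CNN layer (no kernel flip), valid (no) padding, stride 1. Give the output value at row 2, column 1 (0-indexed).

11.8

The receptive field on the input at this output position is [5.2 4.1 -2.9 / 2 2.9 -0.2 / 1.4 5.6 -0.6]. Elementwise product with the kernel and sum: 4.1·1 + -2.9·0.5 + 2·0.5 + 2.9·0.5 + 1.4·1 + 5.6·1 + -0.6·0.5.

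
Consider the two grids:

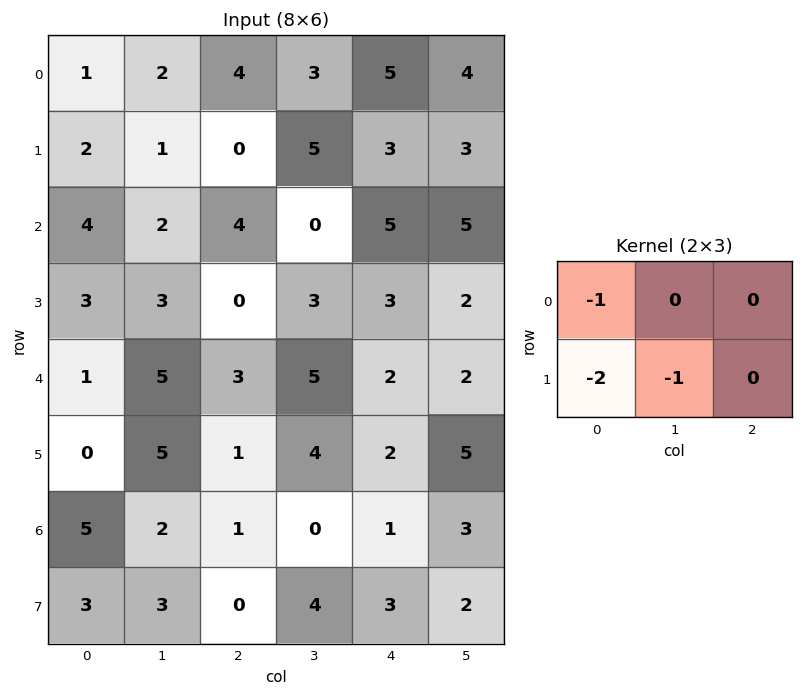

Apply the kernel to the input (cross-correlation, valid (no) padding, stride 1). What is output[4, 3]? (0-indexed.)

The receptive field on the input at this output position is [5 2 2 / 4 2 5]. Elementwise product with the kernel and sum: 5·-1 + 4·-2 + 2·-1.

-15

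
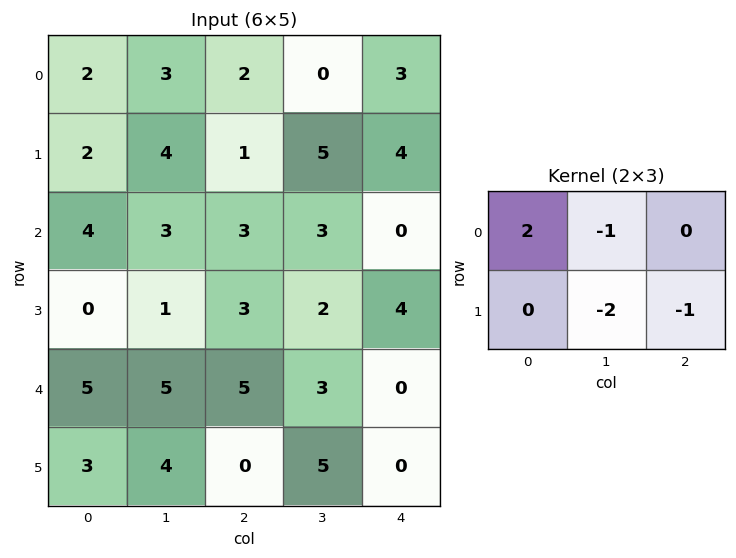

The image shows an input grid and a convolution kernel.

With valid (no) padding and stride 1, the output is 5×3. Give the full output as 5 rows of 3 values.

Output[0,0]: The receptive field on the input at this output position is [2 3 2 / 2 4 1]. Elementwise product with the kernel and sum: 2·2 + 3·-1 + 4·-2 + 1·-1.

-8 -3 -10
-9 -2 -9
0 -5 -5
-16 -14 -2
-3 0 -3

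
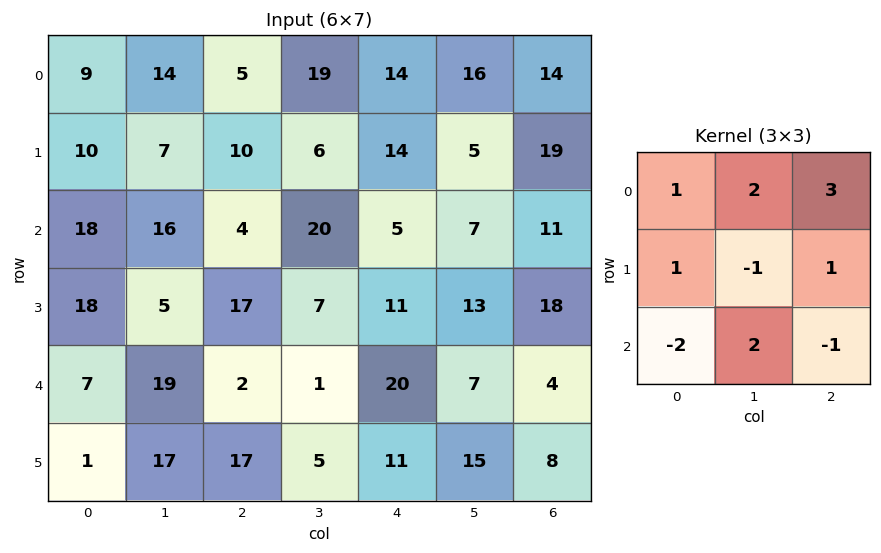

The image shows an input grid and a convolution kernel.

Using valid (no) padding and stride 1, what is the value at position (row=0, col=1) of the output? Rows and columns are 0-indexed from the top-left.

The receptive field on the input at this output position is [14 5 19 / 7 10 6 / 16 4 20]. Elementwise product with the kernel and sum: 14·1 + 5·2 + 19·3 + 7·1 + 10·-1 + 6·1 + 16·-2 + 4·2 + 20·-1.

40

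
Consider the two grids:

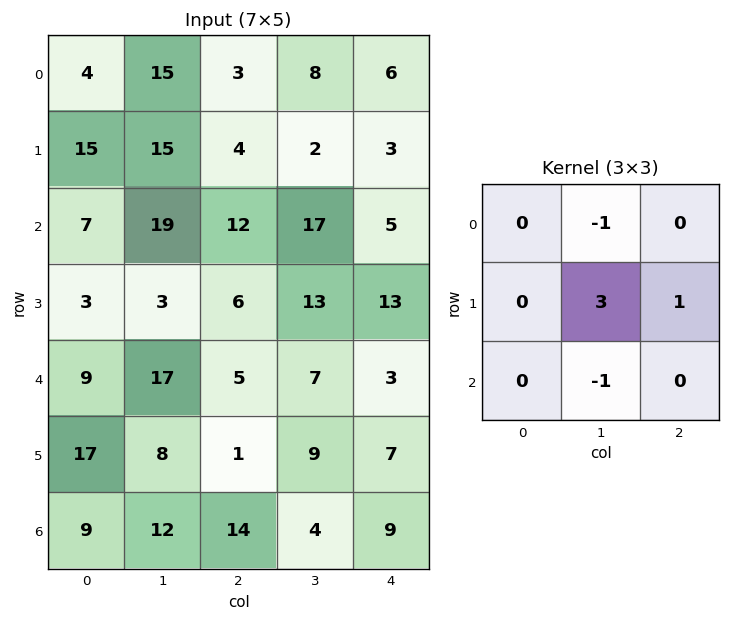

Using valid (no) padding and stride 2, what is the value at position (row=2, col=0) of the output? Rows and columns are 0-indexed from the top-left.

The receptive field on the input at this output position is [9 17 5 / 17 8 1 / 9 12 14]. Elementwise product with the kernel and sum: 17·-1 + 8·3 + 1·1 + 12·-1.

-4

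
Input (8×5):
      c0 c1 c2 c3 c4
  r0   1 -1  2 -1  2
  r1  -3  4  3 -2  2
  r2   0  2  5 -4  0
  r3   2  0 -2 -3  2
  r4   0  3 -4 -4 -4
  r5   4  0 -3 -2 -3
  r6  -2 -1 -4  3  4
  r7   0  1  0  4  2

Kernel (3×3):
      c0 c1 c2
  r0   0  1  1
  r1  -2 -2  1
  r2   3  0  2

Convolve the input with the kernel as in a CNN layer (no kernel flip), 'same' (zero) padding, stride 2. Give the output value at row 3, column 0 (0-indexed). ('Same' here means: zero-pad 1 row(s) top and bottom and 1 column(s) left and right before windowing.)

9

The receptive field on the zero-padded input at this output position is [0 4 0 / 0 -2 -1 / 0 0 1]. Elementwise product with the kernel and sum: 4·1 + 0·1 + 0·-2 + -2·-2 + -1·1 + 0·3 + 1·2.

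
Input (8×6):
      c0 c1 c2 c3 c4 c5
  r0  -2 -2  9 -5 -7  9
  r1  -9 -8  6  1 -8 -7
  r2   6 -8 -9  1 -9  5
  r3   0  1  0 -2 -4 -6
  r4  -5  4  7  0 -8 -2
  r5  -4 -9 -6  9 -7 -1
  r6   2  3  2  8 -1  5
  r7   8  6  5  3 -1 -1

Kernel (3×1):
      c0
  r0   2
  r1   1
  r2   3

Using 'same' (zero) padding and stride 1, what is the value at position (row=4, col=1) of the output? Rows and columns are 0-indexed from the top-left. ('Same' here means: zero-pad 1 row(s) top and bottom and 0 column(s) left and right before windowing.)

The receptive field on the zero-padded input at this output position is [1 / 4 / -9]. Elementwise product with the kernel and sum: 1·2 + 4·1 + -9·3.

-21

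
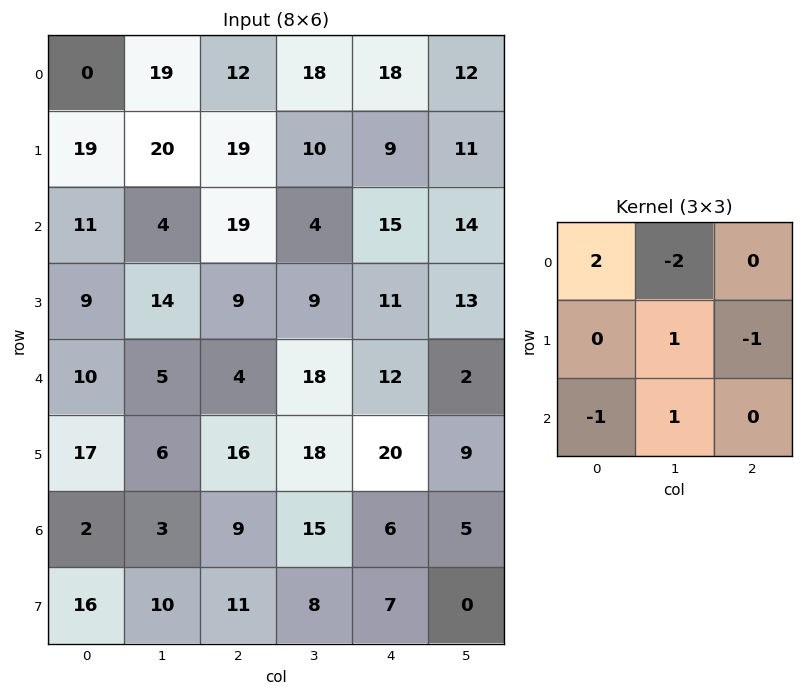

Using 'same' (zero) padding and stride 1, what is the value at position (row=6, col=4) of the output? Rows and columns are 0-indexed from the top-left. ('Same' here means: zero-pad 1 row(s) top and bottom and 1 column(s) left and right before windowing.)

-4

The receptive field on the zero-padded input at this output position is [18 20 9 / 15 6 5 / 8 7 0]. Elementwise product with the kernel and sum: 18·2 + 20·-2 + 6·1 + 5·-1 + 8·-1 + 7·1.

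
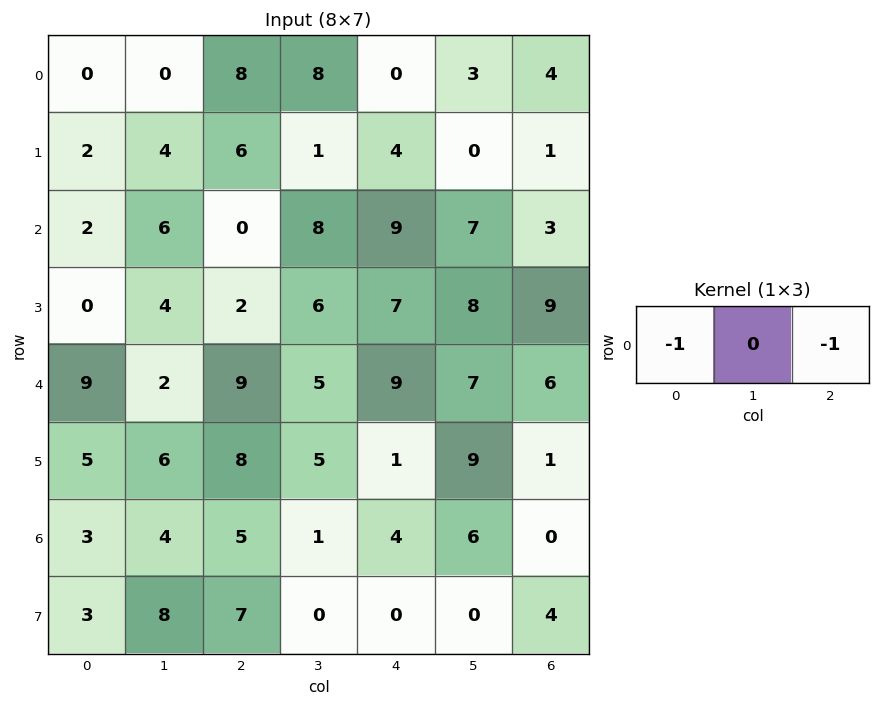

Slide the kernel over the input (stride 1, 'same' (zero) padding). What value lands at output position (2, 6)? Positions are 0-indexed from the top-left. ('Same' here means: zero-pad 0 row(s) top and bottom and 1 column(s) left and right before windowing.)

-7

The receptive field on the zero-padded input at this output position is [7 3 0]. Elementwise product with the kernel and sum: 7·-1 + 0·-1.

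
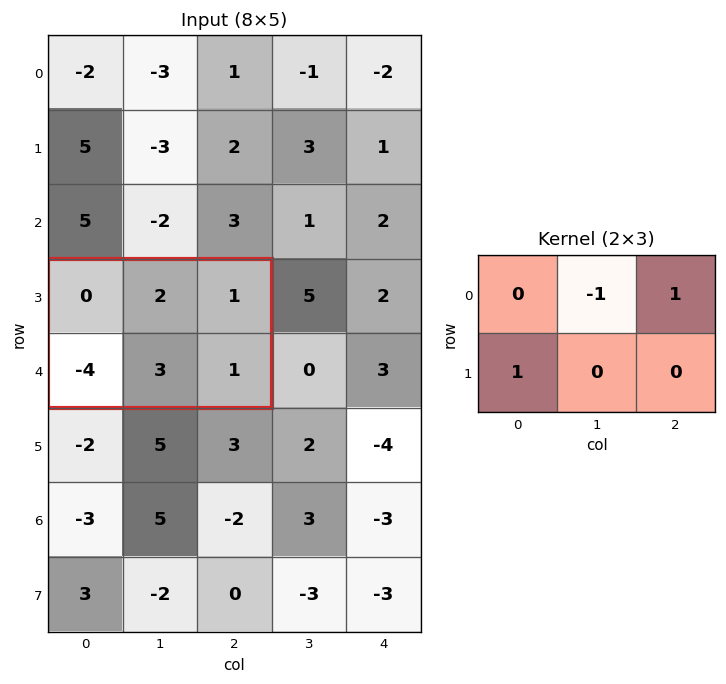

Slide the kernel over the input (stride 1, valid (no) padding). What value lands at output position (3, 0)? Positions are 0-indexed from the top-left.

The receptive field on the input at this output position is [0 2 1 / -4 3 1]. Elementwise product with the kernel and sum: 2·-1 + 1·1 + -4·1.

-5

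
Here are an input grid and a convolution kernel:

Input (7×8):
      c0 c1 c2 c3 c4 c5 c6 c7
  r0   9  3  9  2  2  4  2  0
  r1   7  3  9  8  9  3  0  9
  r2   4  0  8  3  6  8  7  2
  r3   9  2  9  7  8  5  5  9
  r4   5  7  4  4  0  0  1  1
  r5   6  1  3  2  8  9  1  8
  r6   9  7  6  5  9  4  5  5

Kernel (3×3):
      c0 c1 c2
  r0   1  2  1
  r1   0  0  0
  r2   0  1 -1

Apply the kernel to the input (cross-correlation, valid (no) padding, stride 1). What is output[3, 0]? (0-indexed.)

20

The receptive field on the input at this output position is [9 2 9 / 5 7 4 / 6 1 3]. Elementwise product with the kernel and sum: 9·1 + 2·2 + 9·1 + 1·1 + 3·-1.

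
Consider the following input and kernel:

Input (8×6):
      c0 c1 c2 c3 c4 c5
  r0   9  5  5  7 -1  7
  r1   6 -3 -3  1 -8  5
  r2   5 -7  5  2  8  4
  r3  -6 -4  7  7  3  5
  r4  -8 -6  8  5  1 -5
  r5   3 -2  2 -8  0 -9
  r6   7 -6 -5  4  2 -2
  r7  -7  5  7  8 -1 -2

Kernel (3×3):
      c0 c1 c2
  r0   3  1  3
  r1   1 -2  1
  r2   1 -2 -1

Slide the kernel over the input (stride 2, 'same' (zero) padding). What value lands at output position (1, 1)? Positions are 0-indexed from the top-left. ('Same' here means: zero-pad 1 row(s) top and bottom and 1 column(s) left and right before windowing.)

-49

The receptive field on the zero-padded input at this output position is [-3 -3 1 / -7 5 2 / -4 7 7]. Elementwise product with the kernel and sum: -3·3 + -3·1 + 1·3 + -7·1 + 5·-2 + 2·1 + -4·1 + 7·-2 + 7·-1.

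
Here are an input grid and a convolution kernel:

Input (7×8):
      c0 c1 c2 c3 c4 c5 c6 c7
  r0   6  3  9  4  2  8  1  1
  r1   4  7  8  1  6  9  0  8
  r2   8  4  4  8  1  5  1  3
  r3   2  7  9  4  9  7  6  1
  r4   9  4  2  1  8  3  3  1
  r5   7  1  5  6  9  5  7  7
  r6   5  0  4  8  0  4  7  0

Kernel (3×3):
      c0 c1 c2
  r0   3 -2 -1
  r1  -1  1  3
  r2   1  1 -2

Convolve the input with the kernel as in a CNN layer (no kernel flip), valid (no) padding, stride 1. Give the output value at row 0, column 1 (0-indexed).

The receptive field on the input at this output position is [3 9 4 / 7 8 1 / 4 4 8]. Elementwise product with the kernel and sum: 3·3 + 9·-2 + 4·-1 + 7·-1 + 8·1 + 1·3 + 4·1 + 4·1 + 8·-2.

-17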